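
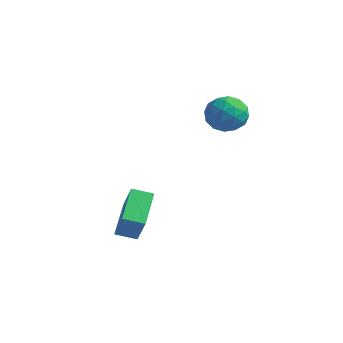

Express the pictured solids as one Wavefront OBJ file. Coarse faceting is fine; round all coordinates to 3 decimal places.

v 0.668 0.749 1.387
v 1.542 0.889 1.776
v 1.258 -0.369 0.464
v 2.132 -0.229 0.853
v 1.424 -0.621 1.383
v 1.06 0.069 1.953
v 1.74 0.451 0.287
v 1.376 1.141 0.857
v 2.205 0.705 1.096
v 2.01 0.042 1.774
v 0.79 0.478 0.466
v 0.595 -0.185 1.144
v 1.053 0.917 1.663
v 1.747 -0.397 0.577
v 1.331 -0.628 0.889
v 1.845 -0.545 1.117
v 0.77 0.435 1.767
v 1.284 0.518 1.995
v 1.214 -0.37 1.764
v 1.516 0.002 0.245
v 2.03 0.085 0.473
v 0.955 1.065 1.123
v 1.469 1.148 1.351
v 1.586 0.89 0.476
v 1.957 0.891 1.492
v 2.304 0.234 0.949
v 2.073 0.633 0.616
v 1.859 1.039 0.952
v 1.842 0.502 1.89
v 2.189 -0.155 1.347
v 1.773 -0.386 1.659
v 1.558 0.02 1.994
v 2.232 0.393 1.49
v 0.611 0.675 0.893
v 0.958 0.018 0.35
v 1.242 0.5 0.246
v 1.027 0.906 0.581
v 0.496 0.286 1.291
v 0.843 -0.371 0.748
v 0.941 -0.519 1.288
v 0.727 -0.113 1.624
v 0.568 0.127 0.75
v -0.981 -3.269 -3.585
v -0.17 -3.645 -2.246
v -0.28 -2.683 -3.845
v 0.53 -3.059 -2.505
v -0.17 -4.621 -4.455
v 0.64 -4.997 -3.115
v 0.53 -4.035 -4.714
v 1.341 -4.411 -3.375
f 1 38 17
f 38 12 41
f 17 41 6
f 38 41 17
f 1 17 13
f 17 6 18
f 13 18 2
f 17 18 13
f 1 13 22
f 13 2 23
f 22 23 8
f 13 23 22
f 1 22 34
f 22 8 37
f 34 37 11
f 22 37 34
f 1 34 38
f 34 11 42
f 38 42 12
f 34 42 38
f 2 18 29
f 18 6 32
f 29 32 10
f 18 32 29
f 6 41 19
f 41 12 40
f 19 40 5
f 41 40 19
f 12 42 39
f 42 11 35
f 39 35 3
f 42 35 39
f 11 37 36
f 37 8 24
f 36 24 7
f 37 24 36
f 8 23 28
f 23 2 25
f 28 25 9
f 23 25 28
f 4 30 16
f 30 10 31
f 16 31 5
f 30 31 16
f 4 16 14
f 16 5 15
f 14 15 3
f 16 15 14
f 4 14 21
f 14 3 20
f 21 20 7
f 14 20 21
f 4 21 26
f 21 7 27
f 26 27 9
f 21 27 26
f 4 26 30
f 26 9 33
f 30 33 10
f 26 33 30
f 5 31 19
f 31 10 32
f 19 32 6
f 31 32 19
f 3 15 39
f 15 5 40
f 39 40 12
f 15 40 39
f 7 20 36
f 20 3 35
f 36 35 11
f 20 35 36
f 9 27 28
f 27 7 24
f 28 24 8
f 27 24 28
f 10 33 29
f 33 9 25
f 29 25 2
f 33 25 29
f 44 46 43
f 47 44 43
f 43 46 45
f 45 47 43
f 44 50 46
f 48 44 47
f 48 50 44
f 46 50 45
f 49 47 45
f 45 50 49
f 49 48 47
f 50 48 49



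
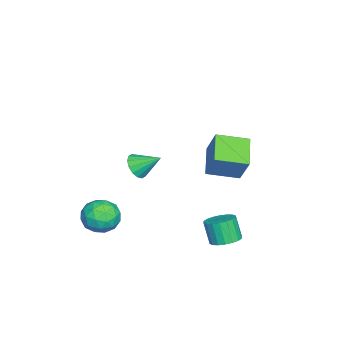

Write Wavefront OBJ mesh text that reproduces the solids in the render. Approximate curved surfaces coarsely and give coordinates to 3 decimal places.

v 1.717 1.826 0.708
v 0.063 1.533 1.574
v 1.19 3.558 0.285
v -0.465 3.266 1.151
v 2.465 2.454 2.349
v 0.81 2.162 3.215
v 1.937 4.187 1.926
v 0.283 3.894 2.792
v 1.331 -3.195 -3.621
v 2.44 -2.914 -3.853
v 1.92 -4.586 -2.487
v 3.029 -4.305 -2.719
v 2.364 -3.583 -2.088
v 2 -2.723 -2.789
v 2.36 -4.777 -3.551
v 1.996 -3.917 -4.252
v 3.076 -3.892 -3.81
v 3.078 -3.154 -2.905
v 1.282 -4.346 -3.435
v 1.284 -3.608 -2.53
v 1.834 -2.932 -3.836
v 2.526 -4.568 -2.504
v 2.135 -4.143 -2.133
v 2.787 -3.978 -2.269
v 1.575 -2.82 -3.211
v 2.227 -2.655 -3.347
v 2.182 -3.048 -2.31
v 2.133 -4.845 -2.993
v 2.785 -4.68 -3.129
v 1.573 -3.522 -4.071
v 2.225 -3.357 -4.207
v 2.178 -4.452 -4.03
v 2.859 -3.342 -3.947
v 3.206 -4.16 -3.281
v 2.813 -4.437 -3.77
v 2.599 -3.932 -4.182
v 2.861 -2.908 -3.416
v 3.207 -3.726 -2.75
v 2.816 -3.301 -2.379
v 2.602 -2.796 -2.79
v 3.235 -3.483 -3.391
v 1.153 -3.774 -3.59
v 1.499 -4.592 -2.924
v 1.758 -4.704 -3.55
v 1.544 -4.199 -3.961
v 1.154 -3.34 -3.059
v 1.501 -4.158 -2.393
v 1.761 -3.568 -2.158
v 1.547 -3.063 -2.57
v 1.125 -4.017 -2.949
v -4.007 -3.317 -3.079
v -3.237 -3.594 -2.704
v -3.953 -1.923 -2.161
v -3.107 -3.351 -3.08
v -3.219 -3.099 -3.456
v -3.541 -2.905 -3.731
v -3.989 -2.822 -3.831
v -4.441 -2.872 -3.73
v -4.777 -3.04 -3.454
v -4.906 -3.283 -3.078
v -4.795 -3.535 -2.703
v -4.472 -3.728 -2.428
v -4.025 -3.812 -2.328
v -3.573 -3.762 -2.429
v 1.83 2.984 -4.262
v 2.52 2.421 -4.246
v 2.14 1.994 -2.902
v 1.45 2.556 -2.918
v 2.674 2.754 -4.096
v 2.294 2.327 -2.753
v 2.661 3.133 -3.98
v 2.281 2.705 -2.636
v 2.483 3.481 -3.919
v 2.103 3.054 -2.575
v 2.176 3.732 -3.926
v 1.797 3.304 -2.582
v 1.801 3.834 -3.999
v 1.421 3.406 -2.656
v 1.431 3.767 -4.125
v 1.051 3.34 -2.782
v 1.14 3.546 -4.278
v 0.76 3.119 -2.934
v 0.986 3.213 -4.427
v 0.606 2.786 -3.084
v 0.999 2.835 -4.544
v 0.619 2.407 -3.2
v 1.177 2.486 -4.605
v 0.797 2.059 -3.261
v 1.483 2.236 -4.598
v 1.104 1.808 -3.254
v 1.859 2.134 -4.524
v 1.479 1.706 -3.181
v 2.229 2.2 -4.398
v 1.849 1.773 -3.055
f 2 4 1
f 5 2 1
f 1 4 3
f 3 5 1
f 2 8 4
f 6 2 5
f 6 8 2
f 4 8 3
f 7 5 3
f 3 8 7
f 7 6 5
f 8 6 7
f 9 46 25
f 46 20 49
f 25 49 14
f 46 49 25
f 9 25 21
f 25 14 26
f 21 26 10
f 25 26 21
f 9 21 30
f 21 10 31
f 30 31 16
f 21 31 30
f 9 30 42
f 30 16 45
f 42 45 19
f 30 45 42
f 9 42 46
f 42 19 50
f 46 50 20
f 42 50 46
f 10 26 37
f 26 14 40
f 37 40 18
f 26 40 37
f 14 49 27
f 49 20 48
f 27 48 13
f 49 48 27
f 20 50 47
f 50 19 43
f 47 43 11
f 50 43 47
f 19 45 44
f 45 16 32
f 44 32 15
f 45 32 44
f 16 31 36
f 31 10 33
f 36 33 17
f 31 33 36
f 12 38 24
f 38 18 39
f 24 39 13
f 38 39 24
f 12 24 22
f 24 13 23
f 22 23 11
f 24 23 22
f 12 22 29
f 22 11 28
f 29 28 15
f 22 28 29
f 12 29 34
f 29 15 35
f 34 35 17
f 29 35 34
f 12 34 38
f 34 17 41
f 38 41 18
f 34 41 38
f 13 39 27
f 39 18 40
f 27 40 14
f 39 40 27
f 11 23 47
f 23 13 48
f 47 48 20
f 23 48 47
f 15 28 44
f 28 11 43
f 44 43 19
f 28 43 44
f 17 35 36
f 35 15 32
f 36 32 16
f 35 32 36
f 18 41 37
f 41 17 33
f 37 33 10
f 41 33 37
f 52 51 54
f 52 54 53
f 54 51 55
f 54 55 53
f 55 51 56
f 55 56 53
f 56 51 57
f 56 57 53
f 57 51 58
f 57 58 53
f 58 51 59
f 58 59 53
f 59 51 60
f 59 60 53
f 60 51 61
f 60 61 53
f 61 51 62
f 61 62 53
f 62 51 63
f 62 63 53
f 63 51 64
f 63 64 53
f 64 51 52
f 64 52 53
f 66 65 69
f 66 69 67
f 67 69 70
f 67 70 68
f 69 65 71
f 69 71 70
f 70 71 72
f 70 72 68
f 71 65 73
f 71 73 72
f 72 73 74
f 72 74 68
f 73 65 75
f 73 75 74
f 74 75 76
f 74 76 68
f 75 65 77
f 75 77 76
f 76 77 78
f 76 78 68
f 77 65 79
f 77 79 78
f 78 79 80
f 78 80 68
f 79 65 81
f 79 81 80
f 80 81 82
f 80 82 68
f 81 65 83
f 81 83 82
f 82 83 84
f 82 84 68
f 83 65 85
f 83 85 84
f 84 85 86
f 84 86 68
f 85 65 87
f 85 87 86
f 86 87 88
f 86 88 68
f 87 65 89
f 87 89 88
f 88 89 90
f 88 90 68
f 89 65 91
f 89 91 90
f 90 91 92
f 90 92 68
f 91 65 93
f 91 93 92
f 92 93 94
f 92 94 68
f 93 65 66
f 93 66 94
f 94 66 67
f 94 67 68



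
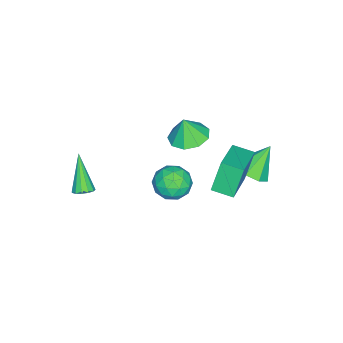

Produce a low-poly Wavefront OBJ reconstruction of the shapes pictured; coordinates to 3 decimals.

v 3.267 -3.126 2.818
v 3.514 -2.766 3.082
v 2.413 -3.714 4.422
v 3.267 -2.647 2.994
v 3.021 -2.681 2.85
v 2.852 -2.855 2.696
v 2.815 -3.116 2.581
v 2.922 -3.38 2.541
v 3.138 -3.563 2.589
v 3.395 -3.607 2.71
v 3.612 -3.499 2.865
v 3.719 -3.272 3.005
v 3.682 -2.999 3.086
v -0.653 1.619 2.304
v -1.23 1.832 3.781
v -0.716 2.623 2.135
v -1.293 2.836 3.612
v 1.293 1.864 3.028
v 0.716 2.077 4.505
v 1.23 2.868 2.859
v 0.653 3.081 4.336
v 0.966 0.735 2.312
v 1.784 0.81 2.715
v 0.796 -0.61 2.905
v 1.614 -0.535 3.308
v 0.916 -0.013 3.588
v 1.022 0.818 3.221
v 1.558 -0.618 2.399
v 1.664 0.213 2.032
v 2.15 -0.027 2.769
v 1.753 0.347 3.504
v 0.827 -0.147 2.116
v 0.43 0.227 2.851
v 1.39 0.891 2.461
v 1.19 -0.691 3.159
v 0.78 -0.384 3.323
v 1.261 -0.34 3.56
v 0.942 0.896 2.759
v 1.422 0.94 2.996
v 0.913 0.456 3.509
v 1.158 -0.74 2.624
v 1.638 -0.696 2.861
v 1.319 0.54 2.06
v 1.8 0.584 2.297
v 1.667 -0.256 2.111
v 2.086 0.443 2.73
v 1.986 -0.348 3.079
v 1.953 -0.397 2.545
v 2.015 0.092 2.329
v 1.852 0.663 3.162
v 1.752 -0.128 3.511
v 1.343 0.179 3.675
v 1.404 0.668 3.459
v 2.067 0.171 3.194
v 0.828 0.328 2.109
v 0.728 -0.463 2.458
v 1.176 -0.468 2.161
v 1.237 0.021 1.945
v 0.594 0.548 2.541
v 0.494 -0.243 2.89
v 0.565 0.108 3.291
v 0.627 0.597 3.075
v 0.513 0.029 2.426
v -2.046 2.414 1.309
v -1.27 2.445 1.784
v -2.854 2.986 2.591
v -1.396 3.038 1.44
v -1.903 3.265 1.019
v -2.493 2.994 0.768
v -2.822 2.383 0.834
v -2.696 1.79 1.178
v -2.189 1.563 1.598
v -1.599 1.834 1.849
v -2.543 -0.738 2.163
v -1.708 -1.206 2.001
v -2.437 -0.962 3.357
v -1.59 -0.562 2.112
v -1.918 -0.001 2.246
v -2.538 0.215 2.341
v -3.16 -0.014 2.353
v -3.493 -0.583 2.276
v -3.382 -1.224 2.146
v -2.878 -1.638 2.024
v -2.217 -1.631 1.967
f 2 1 4
f 2 4 3
f 4 1 5
f 4 5 3
f 5 1 6
f 5 6 3
f 6 1 7
f 6 7 3
f 7 1 8
f 7 8 3
f 8 1 9
f 8 9 3
f 9 1 10
f 9 10 3
f 10 1 11
f 10 11 3
f 11 1 12
f 11 12 3
f 12 1 13
f 12 13 3
f 13 1 2
f 13 2 3
f 15 17 14
f 18 15 14
f 14 17 16
f 16 18 14
f 15 21 17
f 19 15 18
f 19 21 15
f 17 21 16
f 20 18 16
f 16 21 20
f 20 19 18
f 21 19 20
f 22 59 38
f 59 33 62
f 38 62 27
f 59 62 38
f 22 38 34
f 38 27 39
f 34 39 23
f 38 39 34
f 22 34 43
f 34 23 44
f 43 44 29
f 34 44 43
f 22 43 55
f 43 29 58
f 55 58 32
f 43 58 55
f 22 55 59
f 55 32 63
f 59 63 33
f 55 63 59
f 23 39 50
f 39 27 53
f 50 53 31
f 39 53 50
f 27 62 40
f 62 33 61
f 40 61 26
f 62 61 40
f 33 63 60
f 63 32 56
f 60 56 24
f 63 56 60
f 32 58 57
f 58 29 45
f 57 45 28
f 58 45 57
f 29 44 49
f 44 23 46
f 49 46 30
f 44 46 49
f 25 51 37
f 51 31 52
f 37 52 26
f 51 52 37
f 25 37 35
f 37 26 36
f 35 36 24
f 37 36 35
f 25 35 42
f 35 24 41
f 42 41 28
f 35 41 42
f 25 42 47
f 42 28 48
f 47 48 30
f 42 48 47
f 25 47 51
f 47 30 54
f 51 54 31
f 47 54 51
f 26 52 40
f 52 31 53
f 40 53 27
f 52 53 40
f 24 36 60
f 36 26 61
f 60 61 33
f 36 61 60
f 28 41 57
f 41 24 56
f 57 56 32
f 41 56 57
f 30 48 49
f 48 28 45
f 49 45 29
f 48 45 49
f 31 54 50
f 54 30 46
f 50 46 23
f 54 46 50
f 65 64 67
f 65 67 66
f 67 64 68
f 67 68 66
f 68 64 69
f 68 69 66
f 69 64 70
f 69 70 66
f 70 64 71
f 70 71 66
f 71 64 72
f 71 72 66
f 72 64 73
f 72 73 66
f 73 64 65
f 73 65 66
f 75 74 77
f 75 77 76
f 77 74 78
f 77 78 76
f 78 74 79
f 78 79 76
f 79 74 80
f 79 80 76
f 80 74 81
f 80 81 76
f 81 74 82
f 81 82 76
f 82 74 83
f 82 83 76
f 83 74 84
f 83 84 76
f 84 74 75
f 84 75 76



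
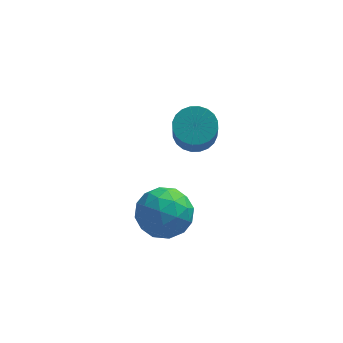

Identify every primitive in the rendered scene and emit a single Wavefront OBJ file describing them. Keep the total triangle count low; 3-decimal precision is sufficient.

v 3.674 2.525 1.768
v 4.383 2.422 1.695
v 4.375 1.311 3.2
v 3.666 1.415 3.272
v 4.377 2.648 1.862
v 4.369 1.537 3.366
v 4.265 2.855 2.014
v 4.257 1.744 3.519
v 4.062 3.012 2.129
v 4.054 1.902 3.634
v 3.8 3.095 2.189
v 3.792 1.985 3.694
v 3.52 3.091 2.185
v 3.511 1.981 3.689
v 3.262 3.002 2.117
v 3.254 1.891 3.622
v 3.068 2.839 1.996
v 3.059 1.728 3.501
v 2.965 2.629 1.84
v 2.957 1.518 3.345
v 2.971 2.403 1.674
v 2.963 1.292 3.178
v 3.083 2.196 1.521
v 3.075 1.085 3.026
v 3.286 2.038 1.406
v 3.278 0.928 2.911
v 3.548 1.955 1.346
v 3.54 0.845 2.851
v 3.829 1.959 1.351
v 3.82 0.849 2.855
v 4.086 2.049 1.418
v 4.078 0.938 2.923
v 4.281 2.212 1.539
v 4.272 1.101 3.044
v 2.074 1.368 -0.284
v 2.731 1.652 -0.997
v 2.669 -0.152 -0.343
v 3.326 0.132 -1.056
v 3.428 0.471 -0.11
v 3.061 1.41 -0.074
v 2.339 0.09 -1.266
v 1.972 1.029 -1.23
v 2.895 0.862 -1.603
v 3.568 1.098 -0.889
v 1.832 0.402 -0.451
v 2.505 0.638 0.263
v 2.35 1.643 -0.635
v 3.05 -0.143 -0.705
v 3.11 0.056 -0.149
v 3.496 0.223 -0.568
v 2.544 1.501 -0.093
v 2.93 1.668 -0.511
v 3.34 0.974 0.01
v 2.47 -0.168 -0.829
v 2.856 -0.001 -1.247
v 1.904 1.277 -0.772
v 2.29 1.444 -1.191
v 2.06 0.526 -1.35
v 2.833 1.346 -1.411
v 3.182 0.453 -1.445
v 2.602 0.428 -1.569
v 2.386 0.98 -1.548
v 3.228 1.485 -0.991
v 3.578 0.591 -1.025
v 3.638 0.79 -0.47
v 3.422 1.343 -0.448
v 3.324 1.021 -1.347
v 1.822 0.909 -0.315
v 2.172 0.015 -0.349
v 1.978 0.157 -0.892
v 1.762 0.71 -0.87
v 2.218 1.047 0.105
v 2.567 0.154 0.071
v 3.014 0.52 0.208
v 2.798 1.072 0.229
v 2.076 0.479 0.007
f 2 1 5
f 2 5 3
f 3 5 6
f 3 6 4
f 5 1 7
f 5 7 6
f 6 7 8
f 6 8 4
f 7 1 9
f 7 9 8
f 8 9 10
f 8 10 4
f 9 1 11
f 9 11 10
f 10 11 12
f 10 12 4
f 11 1 13
f 11 13 12
f 12 13 14
f 12 14 4
f 13 1 15
f 13 15 14
f 14 15 16
f 14 16 4
f 15 1 17
f 15 17 16
f 16 17 18
f 16 18 4
f 17 1 19
f 17 19 18
f 18 19 20
f 18 20 4
f 19 1 21
f 19 21 20
f 20 21 22
f 20 22 4
f 21 1 23
f 21 23 22
f 22 23 24
f 22 24 4
f 23 1 25
f 23 25 24
f 24 25 26
f 24 26 4
f 25 1 27
f 25 27 26
f 26 27 28
f 26 28 4
f 27 1 29
f 27 29 28
f 28 29 30
f 28 30 4
f 29 1 31
f 29 31 30
f 30 31 32
f 30 32 4
f 31 1 33
f 31 33 32
f 32 33 34
f 32 34 4
f 33 1 2
f 33 2 34
f 34 2 3
f 34 3 4
f 35 72 51
f 72 46 75
f 51 75 40
f 72 75 51
f 35 51 47
f 51 40 52
f 47 52 36
f 51 52 47
f 35 47 56
f 47 36 57
f 56 57 42
f 47 57 56
f 35 56 68
f 56 42 71
f 68 71 45
f 56 71 68
f 35 68 72
f 68 45 76
f 72 76 46
f 68 76 72
f 36 52 63
f 52 40 66
f 63 66 44
f 52 66 63
f 40 75 53
f 75 46 74
f 53 74 39
f 75 74 53
f 46 76 73
f 76 45 69
f 73 69 37
f 76 69 73
f 45 71 70
f 71 42 58
f 70 58 41
f 71 58 70
f 42 57 62
f 57 36 59
f 62 59 43
f 57 59 62
f 38 64 50
f 64 44 65
f 50 65 39
f 64 65 50
f 38 50 48
f 50 39 49
f 48 49 37
f 50 49 48
f 38 48 55
f 48 37 54
f 55 54 41
f 48 54 55
f 38 55 60
f 55 41 61
f 60 61 43
f 55 61 60
f 38 60 64
f 60 43 67
f 64 67 44
f 60 67 64
f 39 65 53
f 65 44 66
f 53 66 40
f 65 66 53
f 37 49 73
f 49 39 74
f 73 74 46
f 49 74 73
f 41 54 70
f 54 37 69
f 70 69 45
f 54 69 70
f 43 61 62
f 61 41 58
f 62 58 42
f 61 58 62
f 44 67 63
f 67 43 59
f 63 59 36
f 67 59 63



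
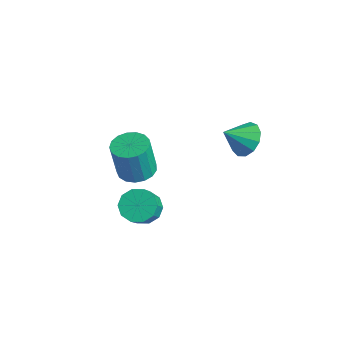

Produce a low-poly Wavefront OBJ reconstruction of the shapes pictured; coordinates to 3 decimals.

v 3.289 3.372 2.25
v 4.314 3.103 2.264
v 2.971 2.208 3.19
v 4.236 3.488 2.714
v 3.856 3.836 3.016
v 3.297 4.037 3.076
v 2.735 4.027 2.873
v 2.349 3.809 2.472
v 2.262 3.452 2.001
v 2.501 3.07 1.609
v 2.99 2.784 1.42
v 3.574 2.685 1.495
v 4.068 2.803 1.809
v 2.837 -2.386 -0.464
v 3.579 -2.553 -1.049
v 4.565 -3.522 0.478
v 3.823 -3.354 1.064
v 3.672 -2.033 -0.779
v 4.658 -3.002 0.748
v 3.446 -1.648 -0.389
v 4.432 -2.616 1.138
v 2.987 -1.544 -0.027
v 3.974 -2.513 1.5
v 2.471 -1.762 0.168
v 3.458 -2.731 1.695
v 2.095 -2.218 0.122
v 3.081 -3.187 1.649
v 2.002 -2.738 -0.148
v 2.988 -3.707 1.379
v 2.228 -3.124 -0.538
v 3.214 -4.092 0.989
v 2.686 -3.227 -0.9
v 3.673 -4.196 0.627
v 3.202 -3.009 -1.095
v 4.189 -3.978 0.432
v 0.9 -1.506 0.535
v 1.616 -0.806 0.671
v 1.556 -1.155 2.781
v 0.84 -1.854 2.645
v 1.203 -0.556 0.7
v 1.143 -0.905 2.811
v 0.721 -0.524 0.692
v 0.66 -0.873 2.802
v 0.279 -0.717 0.647
v 0.219 -1.065 2.758
v -0.02 -1.09 0.577
v -0.08 -1.439 2.688
v -0.108 -1.559 0.497
v -0.168 -1.907 2.608
v 0.035 -2.015 0.426
v -0.025 -2.364 2.536
v 0.376 -2.355 0.38
v 0.315 -2.703 2.49
v 0.837 -2.5 0.369
v 0.776 -2.849 2.479
v 1.312 -2.417 0.396
v 1.252 -2.766 2.506
v 1.693 -2.126 0.455
v 1.633 -2.474 2.565
v 1.893 -1.692 0.532
v 1.833 -2.041 2.643
v 1.865 -1.216 0.61
v 1.805 -1.565 2.721
f 2 1 4
f 2 4 3
f 4 1 5
f 4 5 3
f 5 1 6
f 5 6 3
f 6 1 7
f 6 7 3
f 7 1 8
f 7 8 3
f 8 1 9
f 8 9 3
f 9 1 10
f 9 10 3
f 10 1 11
f 10 11 3
f 11 1 12
f 11 12 3
f 12 1 13
f 12 13 3
f 13 1 2
f 13 2 3
f 15 14 18
f 15 18 16
f 16 18 19
f 16 19 17
f 18 14 20
f 18 20 19
f 19 20 21
f 19 21 17
f 20 14 22
f 20 22 21
f 21 22 23
f 21 23 17
f 22 14 24
f 22 24 23
f 23 24 25
f 23 25 17
f 24 14 26
f 24 26 25
f 25 26 27
f 25 27 17
f 26 14 28
f 26 28 27
f 27 28 29
f 27 29 17
f 28 14 30
f 28 30 29
f 29 30 31
f 29 31 17
f 30 14 32
f 30 32 31
f 31 32 33
f 31 33 17
f 32 14 34
f 32 34 33
f 33 34 35
f 33 35 17
f 34 14 15
f 34 15 35
f 35 15 16
f 35 16 17
f 37 36 40
f 37 40 38
f 38 40 41
f 38 41 39
f 40 36 42
f 40 42 41
f 41 42 43
f 41 43 39
f 42 36 44
f 42 44 43
f 43 44 45
f 43 45 39
f 44 36 46
f 44 46 45
f 45 46 47
f 45 47 39
f 46 36 48
f 46 48 47
f 47 48 49
f 47 49 39
f 48 36 50
f 48 50 49
f 49 50 51
f 49 51 39
f 50 36 52
f 50 52 51
f 51 52 53
f 51 53 39
f 52 36 54
f 52 54 53
f 53 54 55
f 53 55 39
f 54 36 56
f 54 56 55
f 55 56 57
f 55 57 39
f 56 36 58
f 56 58 57
f 57 58 59
f 57 59 39
f 58 36 60
f 58 60 59
f 59 60 61
f 59 61 39
f 60 36 62
f 60 62 61
f 61 62 63
f 61 63 39
f 62 36 37
f 62 37 63
f 63 37 38
f 63 38 39



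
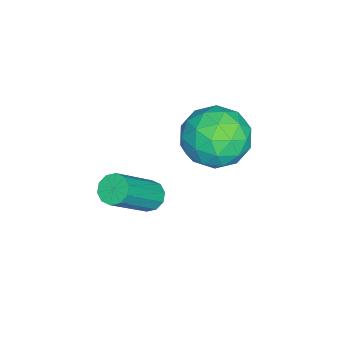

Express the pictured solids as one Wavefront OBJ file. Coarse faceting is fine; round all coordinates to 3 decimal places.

v 0.225 -0.433 -3.601
v 0.653 -0.396 -3.945
v 1.923 -1.13 -2.443
v 1.495 -1.167 -2.099
v 0.626 -0.101 -3.778
v 1.896 -0.835 -2.276
v 0.446 0.067 -3.544
v 1.717 -0.667 -2.042
v 0.182 0.045 -3.331
v 1.452 -0.69 -1.829
v -0.066 -0.16 -3.222
v 1.204 -0.895 -1.72
v -0.203 -0.47 -3.257
v 1.067 -1.204 -1.755
v -0.176 -0.765 -3.424
v 1.094 -1.499 -1.922
v 0.003 -0.933 -3.658
v 1.274 -1.667 -2.156
v 0.268 -0.91 -3.871
v 1.538 -1.645 -2.369
v 0.516 -0.705 -3.98
v 1.786 -1.44 -2.478
v 0.425 2.562 0.285
v 1.085 2.031 -0.471
v -0.725 1.129 0.291
v -0.065 0.598 -0.465
v 0.303 0.756 0.597
v 1.014 1.641 0.594
v -0.654 1.519 -0.774
v 0.057 2.404 -0.777
v 0.417 1.385 -1.125
v 1.009 0.914 -0.278
v -0.649 2.246 0.098
v -0.057 1.775 0.945
v 0.856 2.422 -0.093
v -0.496 0.738 -0.087
v -0.279 0.831 0.538
v 0.108 0.518 0.093
v 0.814 2.194 0.532
v 1.202 1.881 0.088
v 0.743 1.132 0.716
v -0.842 1.279 -0.268
v -0.454 0.966 -0.712
v 0.252 2.642 -0.273
v 0.639 2.329 -0.718
v -0.383 2.028 -0.896
v 0.851 1.73 -0.923
v 0.175 0.888 -0.919
v -0.171 1.43 -1.1
v 0.247 1.95 -1.102
v 1.199 1.453 -0.425
v 0.523 0.611 -0.421
v 0.74 0.704 0.203
v 1.157 1.225 0.201
v 0.807 1.074 -0.809
v -0.163 2.549 0.241
v -0.839 1.707 0.245
v -0.797 1.935 -0.381
v -0.38 2.456 -0.383
v 0.185 2.272 0.739
v -0.491 1.43 0.743
v 0.113 1.21 0.922
v 0.531 1.73 0.92
v -0.447 2.086 0.629
f 2 1 5
f 2 5 3
f 3 5 6
f 3 6 4
f 5 1 7
f 5 7 6
f 6 7 8
f 6 8 4
f 7 1 9
f 7 9 8
f 8 9 10
f 8 10 4
f 9 1 11
f 9 11 10
f 10 11 12
f 10 12 4
f 11 1 13
f 11 13 12
f 12 13 14
f 12 14 4
f 13 1 15
f 13 15 14
f 14 15 16
f 14 16 4
f 15 1 17
f 15 17 16
f 16 17 18
f 16 18 4
f 17 1 19
f 17 19 18
f 18 19 20
f 18 20 4
f 19 1 21
f 19 21 20
f 20 21 22
f 20 22 4
f 21 1 2
f 21 2 22
f 22 2 3
f 22 3 4
f 23 60 39
f 60 34 63
f 39 63 28
f 60 63 39
f 23 39 35
f 39 28 40
f 35 40 24
f 39 40 35
f 23 35 44
f 35 24 45
f 44 45 30
f 35 45 44
f 23 44 56
f 44 30 59
f 56 59 33
f 44 59 56
f 23 56 60
f 56 33 64
f 60 64 34
f 56 64 60
f 24 40 51
f 40 28 54
f 51 54 32
f 40 54 51
f 28 63 41
f 63 34 62
f 41 62 27
f 63 62 41
f 34 64 61
f 64 33 57
f 61 57 25
f 64 57 61
f 33 59 58
f 59 30 46
f 58 46 29
f 59 46 58
f 30 45 50
f 45 24 47
f 50 47 31
f 45 47 50
f 26 52 38
f 52 32 53
f 38 53 27
f 52 53 38
f 26 38 36
f 38 27 37
f 36 37 25
f 38 37 36
f 26 36 43
f 36 25 42
f 43 42 29
f 36 42 43
f 26 43 48
f 43 29 49
f 48 49 31
f 43 49 48
f 26 48 52
f 48 31 55
f 52 55 32
f 48 55 52
f 27 53 41
f 53 32 54
f 41 54 28
f 53 54 41
f 25 37 61
f 37 27 62
f 61 62 34
f 37 62 61
f 29 42 58
f 42 25 57
f 58 57 33
f 42 57 58
f 31 49 50
f 49 29 46
f 50 46 30
f 49 46 50
f 32 55 51
f 55 31 47
f 51 47 24
f 55 47 51



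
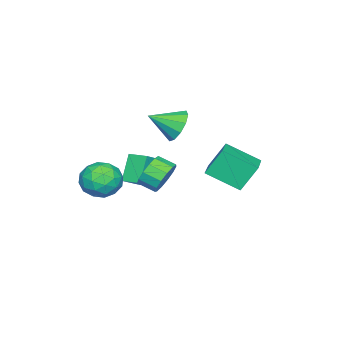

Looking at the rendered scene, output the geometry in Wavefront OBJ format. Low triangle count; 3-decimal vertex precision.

v 2.66 -0.858 -0.943
v 3.602 -0.819 -1.666
v 3.198 -2.601 -0.334
v 4.14 -2.562 -1.057
v 4.086 -1.844 -0.112
v 3.754 -0.767 -0.488
v 3.046 -2.653 -1.512
v 2.714 -1.576 -1.888
v 3.841 -1.929 -2.017
v 4.484 -1.429 -1.152
v 2.316 -1.991 -0.848
v 2.959 -1.491 0.017
v 3.084 -0.686 -1.357
v 3.716 -2.734 -0.643
v 3.685 -2.312 -0.087
v 4.239 -2.289 -0.512
v 3.173 -0.655 -0.666
v 3.727 -0.632 -1.09
v 4.011 -1.234 -0.177
v 3.073 -2.788 -0.91
v 3.627 -2.765 -1.334
v 2.561 -1.131 -1.488
v 3.115 -1.108 -1.913
v 2.789 -2.186 -1.823
v 3.778 -1.315 -1.989
v 4.094 -2.339 -1.632
v 3.451 -2.393 -1.899
v 3.256 -1.76 -2.12
v 4.156 -1.021 -1.481
v 4.472 -2.045 -1.123
v 4.44 -1.623 -0.568
v 4.245 -0.99 -0.789
v 4.296 -1.673 -1.687
v 2.328 -1.375 -0.877
v 2.644 -2.399 -0.519
v 2.555 -2.43 -1.211
v 2.36 -1.797 -1.432
v 2.706 -1.081 -0.368
v 3.022 -2.105 -0.011
v 3.544 -1.66 0.12
v 3.349 -1.027 -0.101
v 2.504 -1.747 -0.313
v -0.957 2.104 -1.134
v -1.521 2.808 0.366
v -1.374 3.893 -2.131
v -1.939 4.596 -0.631
v 0.579 2.644 -0.809
v 0.014 3.347 0.691
v 0.161 4.432 -1.806
v -0.403 5.136 -0.306
v 0.381 0.36 -1.852
v 0.975 0.733 -1.098
v 1.052 -0.246 -0.673
v 0.459 -0.62 -1.428
v 0.427 0.772 -0.909
v 0.504 -0.207 -0.485
v -0.135 0.679 -1.02
v -0.058 -0.3 -0.596
v -0.533 0.485 -1.395
v -0.456 -0.494 -0.971
v -0.641 0.252 -1.915
v -0.564 -0.728 -1.491
v -0.424 0.052 -2.415
v -0.347 -0.927 -1.991
v 0.048 -0.05 -2.737
v 0.126 -1.029 -2.312
v 0.627 -0.022 -2.777
v 0.704 -1.001 -2.353
v 1.127 0.127 -2.524
v 1.204 -0.852 -2.099
v 1.391 0.35 -2.057
v 1.468 -0.629 -1.633
v 1.334 0.576 -1.526
v 1.411 -0.403 -1.101
v -2.88 -2.982 -4.758
v -3.899 -3.099 -3.231
v -2.781 -1.836 -4.604
v -3.8 -1.954 -3.076
v -1.48 -3.226 -3.844
v -2.499 -3.344 -2.316
v -1.381 -2.081 -3.689
v -2.4 -2.198 -2.162
v 0.199 0.954 1.99
v 0.769 0.772 1.115
v 1.021 -0.314 2.79
v 1.092 1.21 1.479
v 1.073 1.551 2.038
v 0.721 1.664 2.579
v 0.17 1.506 2.895
v -0.371 1.137 2.865
v -0.694 0.698 2.501
v -0.675 0.357 1.942
v -0.323 0.244 1.401
v 0.228 0.403 1.085
f 1 38 17
f 38 12 41
f 17 41 6
f 38 41 17
f 1 17 13
f 17 6 18
f 13 18 2
f 17 18 13
f 1 13 22
f 13 2 23
f 22 23 8
f 13 23 22
f 1 22 34
f 22 8 37
f 34 37 11
f 22 37 34
f 1 34 38
f 34 11 42
f 38 42 12
f 34 42 38
f 2 18 29
f 18 6 32
f 29 32 10
f 18 32 29
f 6 41 19
f 41 12 40
f 19 40 5
f 41 40 19
f 12 42 39
f 42 11 35
f 39 35 3
f 42 35 39
f 11 37 36
f 37 8 24
f 36 24 7
f 37 24 36
f 8 23 28
f 23 2 25
f 28 25 9
f 23 25 28
f 4 30 16
f 30 10 31
f 16 31 5
f 30 31 16
f 4 16 14
f 16 5 15
f 14 15 3
f 16 15 14
f 4 14 21
f 14 3 20
f 21 20 7
f 14 20 21
f 4 21 26
f 21 7 27
f 26 27 9
f 21 27 26
f 4 26 30
f 26 9 33
f 30 33 10
f 26 33 30
f 5 31 19
f 31 10 32
f 19 32 6
f 31 32 19
f 3 15 39
f 15 5 40
f 39 40 12
f 15 40 39
f 7 20 36
f 20 3 35
f 36 35 11
f 20 35 36
f 9 27 28
f 27 7 24
f 28 24 8
f 27 24 28
f 10 33 29
f 33 9 25
f 29 25 2
f 33 25 29
f 44 46 43
f 47 44 43
f 43 46 45
f 45 47 43
f 44 50 46
f 48 44 47
f 48 50 44
f 46 50 45
f 49 47 45
f 45 50 49
f 49 48 47
f 50 48 49
f 52 51 55
f 52 55 53
f 53 55 56
f 53 56 54
f 55 51 57
f 55 57 56
f 56 57 58
f 56 58 54
f 57 51 59
f 57 59 58
f 58 59 60
f 58 60 54
f 59 51 61
f 59 61 60
f 60 61 62
f 60 62 54
f 61 51 63
f 61 63 62
f 62 63 64
f 62 64 54
f 63 51 65
f 63 65 64
f 64 65 66
f 64 66 54
f 65 51 67
f 65 67 66
f 66 67 68
f 66 68 54
f 67 51 69
f 67 69 68
f 68 69 70
f 68 70 54
f 69 51 71
f 69 71 70
f 70 71 72
f 70 72 54
f 71 51 73
f 71 73 72
f 72 73 74
f 72 74 54
f 73 51 52
f 73 52 74
f 74 52 53
f 74 53 54
f 76 78 75
f 79 76 75
f 75 78 77
f 77 79 75
f 76 82 78
f 80 76 79
f 80 82 76
f 78 82 77
f 81 79 77
f 77 82 81
f 81 80 79
f 82 80 81
f 84 83 86
f 84 86 85
f 86 83 87
f 86 87 85
f 87 83 88
f 87 88 85
f 88 83 89
f 88 89 85
f 89 83 90
f 89 90 85
f 90 83 91
f 90 91 85
f 91 83 92
f 91 92 85
f 92 83 93
f 92 93 85
f 93 83 94
f 93 94 85
f 94 83 84
f 94 84 85



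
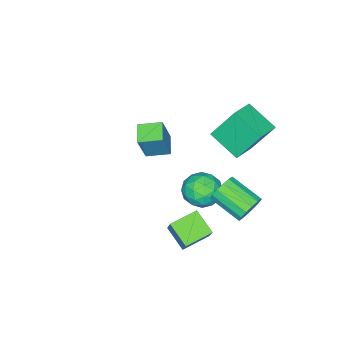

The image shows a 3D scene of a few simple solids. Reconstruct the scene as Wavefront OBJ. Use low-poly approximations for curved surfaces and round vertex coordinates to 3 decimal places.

v -4.083 1.224 4.564
v -2.572 1.367 5.005
v -3.979 2.945 3.652
v -2.468 3.087 4.093
v -3.452 0.213 2.727
v -1.941 0.355 3.168
v -3.348 1.933 1.815
v -1.837 2.076 2.256
v -2.551 2.527 -2.479
v -1.975 2.254 -3.129
v -1.974 0.401 -2.352
v -2.549 0.673 -1.701
v -1.7 2.402 -2.777
v -1.699 0.549 -1.999
v -1.652 2.584 -2.344
v -1.651 0.73 -1.567
v -1.846 2.75 -1.948
v -1.844 0.896 -1.171
v -2.228 2.856 -1.694
v -2.227 1.002 -0.917
v -2.697 2.874 -1.65
v -2.695 1.021 -0.873
v -3.126 2.799 -1.828
v -3.125 0.946 -1.051
v -3.401 2.651 -2.181
v -3.4 0.798 -1.403
v -3.449 2.47 -2.613
v -3.448 0.616 -1.836
v -3.256 2.304 -3.009
v -3.254 0.45 -2.232
v -2.873 2.198 -3.263
v -2.872 0.344 -2.486
v -2.405 2.179 -3.307
v -2.403 0.326 -2.53
v 0.232 0.931 -1.554
v 1.114 1.784 0.088
v 0.559 2.151 -2.364
v 1.441 3.004 -0.722
v 1.599 0.296 -1.958
v 2.481 1.149 -0.316
v 1.926 1.516 -2.768
v 2.808 2.369 -1.126
v -3.872 -3.648 -0.837
v -3.071 -3.569 1.048
v -2.955 -2.927 -1.258
v -2.154 -2.847 0.628
v -3.126 -4.753 -1.108
v -2.325 -4.673 0.778
v -2.209 -4.031 -1.528
v -1.408 -3.952 0.357
v -3.144 0.345 -2.574
v -2.243 0.431 -1.854
v -2.557 -1.351 -3.106
v -1.656 -1.265 -2.386
v -2.727 -1.374 -1.962
v -3.089 -0.326 -1.633
v -1.711 -0.594 -3.327
v -2.073 0.454 -2.998
v -1.357 -0.149 -2.319
v -1.985 -0.632 -1.476
v -2.815 -0.288 -3.484
v -3.443 -0.771 -2.641
v -2.745 0.537 -2.167
v -2.055 -1.457 -2.793
v -2.684 -1.521 -2.544
v -2.155 -1.47 -2.121
v -3.243 0.092 -2.038
v -2.713 0.142 -1.614
v -2.997 -0.919 -1.678
v -2.087 -1.062 -3.346
v -1.557 -1.012 -2.922
v -2.645 0.55 -2.839
v -2.116 0.601 -2.416
v -1.803 -0.001 -3.282
v -1.695 0.246 -2.017
v -1.35 -0.751 -2.33
v -1.382 -0.356 -2.883
v -1.595 0.26 -2.69
v -2.064 -0.037 -1.522
v -1.719 -1.034 -1.835
v -2.348 -1.098 -1.585
v -2.561 -0.482 -1.392
v -1.543 -0.378 -1.795
v -3.081 0.114 -3.125
v -2.736 -0.883 -3.438
v -2.239 -0.438 -3.568
v -2.452 0.178 -3.375
v -3.45 -0.169 -2.63
v -3.105 -1.166 -2.943
v -3.205 -1.18 -2.27
v -3.418 -0.564 -2.077
v -3.257 -0.542 -3.165
f 2 4 1
f 5 2 1
f 1 4 3
f 3 5 1
f 2 8 4
f 6 2 5
f 6 8 2
f 4 8 3
f 7 5 3
f 3 8 7
f 7 6 5
f 8 6 7
f 10 9 13
f 10 13 11
f 11 13 14
f 11 14 12
f 13 9 15
f 13 15 14
f 14 15 16
f 14 16 12
f 15 9 17
f 15 17 16
f 16 17 18
f 16 18 12
f 17 9 19
f 17 19 18
f 18 19 20
f 18 20 12
f 19 9 21
f 19 21 20
f 20 21 22
f 20 22 12
f 21 9 23
f 21 23 22
f 22 23 24
f 22 24 12
f 23 9 25
f 23 25 24
f 24 25 26
f 24 26 12
f 25 9 27
f 25 27 26
f 26 27 28
f 26 28 12
f 27 9 29
f 27 29 28
f 28 29 30
f 28 30 12
f 29 9 31
f 29 31 30
f 30 31 32
f 30 32 12
f 31 9 33
f 31 33 32
f 32 33 34
f 32 34 12
f 33 9 10
f 33 10 34
f 34 10 11
f 34 11 12
f 36 38 35
f 39 36 35
f 35 38 37
f 37 39 35
f 36 42 38
f 40 36 39
f 40 42 36
f 38 42 37
f 41 39 37
f 37 42 41
f 41 40 39
f 42 40 41
f 44 46 43
f 47 44 43
f 43 46 45
f 45 47 43
f 44 50 46
f 48 44 47
f 48 50 44
f 46 50 45
f 49 47 45
f 45 50 49
f 49 48 47
f 50 48 49
f 51 88 67
f 88 62 91
f 67 91 56
f 88 91 67
f 51 67 63
f 67 56 68
f 63 68 52
f 67 68 63
f 51 63 72
f 63 52 73
f 72 73 58
f 63 73 72
f 51 72 84
f 72 58 87
f 84 87 61
f 72 87 84
f 51 84 88
f 84 61 92
f 88 92 62
f 84 92 88
f 52 68 79
f 68 56 82
f 79 82 60
f 68 82 79
f 56 91 69
f 91 62 90
f 69 90 55
f 91 90 69
f 62 92 89
f 92 61 85
f 89 85 53
f 92 85 89
f 61 87 86
f 87 58 74
f 86 74 57
f 87 74 86
f 58 73 78
f 73 52 75
f 78 75 59
f 73 75 78
f 54 80 66
f 80 60 81
f 66 81 55
f 80 81 66
f 54 66 64
f 66 55 65
f 64 65 53
f 66 65 64
f 54 64 71
f 64 53 70
f 71 70 57
f 64 70 71
f 54 71 76
f 71 57 77
f 76 77 59
f 71 77 76
f 54 76 80
f 76 59 83
f 80 83 60
f 76 83 80
f 55 81 69
f 81 60 82
f 69 82 56
f 81 82 69
f 53 65 89
f 65 55 90
f 89 90 62
f 65 90 89
f 57 70 86
f 70 53 85
f 86 85 61
f 70 85 86
f 59 77 78
f 77 57 74
f 78 74 58
f 77 74 78
f 60 83 79
f 83 59 75
f 79 75 52
f 83 75 79



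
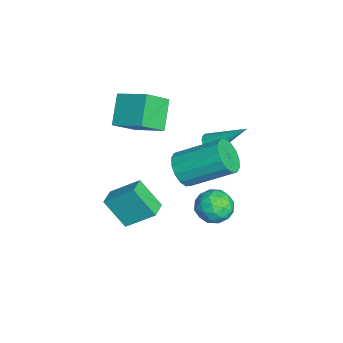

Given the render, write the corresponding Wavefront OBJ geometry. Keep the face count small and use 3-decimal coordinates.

v -0.549 -1.022 -3.812
v -1.027 -1.9 -2.575
v -0.289 0.216 -2.832
v -0.768 -0.662 -1.596
v 0.288 -1.298 -3.684
v -0.191 -2.176 -2.448
v 0.547 -0.06 -2.705
v 0.069 -0.938 -1.468
v 0.682 1.022 0.428
v 1.142 1.338 -0.213
v 1.458 3.155 0.911
v 0.998 2.838 1.552
v 0.729 1.462 -0.298
v 1.044 3.279 0.827
v 0.303 1.468 -0.188
v 0.618 3.285 0.937
v -0.022 1.355 0.087
v 0.294 3.172 1.212
v -0.157 1.152 0.453
v 0.158 2.969 1.578
v -0.068 0.914 0.812
v 0.248 2.731 1.937
v 0.222 0.705 1.069
v 0.538 2.522 2.193
v 0.636 0.581 1.153
v 0.951 2.398 2.278
v 1.062 0.575 1.043
v 1.377 2.392 2.168
v 1.386 0.688 0.768
v 1.702 2.505 1.893
v 1.522 0.891 0.402
v 1.837 2.708 1.527
v 1.432 1.129 0.043
v 1.748 2.946 1.168
v -3.282 2.359 -1.528
v -2.799 2.142 -1.494
v -2.718 3.841 -0.092
v -2.776 2.313 -1.68
v -2.868 2.495 -1.831
v -3.055 2.645 -1.913
v -3.294 2.73 -1.906
v -3.531 2.729 -1.814
v -3.71 2.644 -1.655
v -3.791 2.494 -1.468
v -3.755 2.312 -1.294
v -3.611 2.141 -1.175
v -3.392 2.02 -1.136
v -3.147 1.976 -1.187
v -2.933 2.02 -1.316
v -1.906 2.459 -4.087
v -1.411 3.204 -3.957
v -0.789 1.636 -3.623
v -0.294 2.381 -3.493
v -1.005 2.212 -2.961
v -1.695 2.721 -3.247
v -0.505 2.119 -4.333
v -1.195 2.628 -4.619
v -0.545 2.994 -4.109
v -0.854 3.052 -3.261
v -1.346 1.788 -4.319
v -1.655 1.846 -3.471
v -1.757 2.904 -4.063
v -0.443 1.936 -3.517
v -0.862 1.837 -3.204
v -0.57 2.275 -3.128
v -1.924 2.62 -3.646
v -1.633 3.058 -3.569
v -1.394 2.475 -2.984
v -0.567 1.782 -4.011
v -0.276 2.22 -3.934
v -1.63 2.565 -4.452
v -1.338 3.003 -4.376
v -0.806 2.365 -4.596
v -0.956 3.218 -4.076
v -0.3 2.734 -3.803
v -0.424 2.58 -4.296
v -0.829 2.879 -4.465
v -1.138 3.252 -3.577
v -0.481 2.768 -3.305
v -0.899 2.669 -2.992
v -1.305 2.969 -3.16
v -0.629 3.129 -3.667
v -1.719 2.072 -4.275
v -1.062 1.588 -4.003
v -0.895 1.871 -4.42
v -1.301 2.171 -4.588
v -1.9 2.106 -3.777
v -1.244 1.622 -3.504
v -1.371 1.961 -3.115
v -1.776 2.26 -3.284
v -1.571 1.711 -3.913
v -4.262 -0.574 0.692
v -3.402 0.628 1.355
v -3.111 -0.815 -0.363
v -2.251 0.387 0.3
v -3.629 -1.527 1.6
v -2.769 -0.325 2.263
v -2.478 -1.768 0.545
v -1.618 -0.566 1.208
f 2 4 1
f 5 2 1
f 1 4 3
f 3 5 1
f 2 8 4
f 6 2 5
f 6 8 2
f 4 8 3
f 7 5 3
f 3 8 7
f 7 6 5
f 8 6 7
f 10 9 13
f 10 13 11
f 11 13 14
f 11 14 12
f 13 9 15
f 13 15 14
f 14 15 16
f 14 16 12
f 15 9 17
f 15 17 16
f 16 17 18
f 16 18 12
f 17 9 19
f 17 19 18
f 18 19 20
f 18 20 12
f 19 9 21
f 19 21 20
f 20 21 22
f 20 22 12
f 21 9 23
f 21 23 22
f 22 23 24
f 22 24 12
f 23 9 25
f 23 25 24
f 24 25 26
f 24 26 12
f 25 9 27
f 25 27 26
f 26 27 28
f 26 28 12
f 27 9 29
f 27 29 28
f 28 29 30
f 28 30 12
f 29 9 31
f 29 31 30
f 30 31 32
f 30 32 12
f 31 9 33
f 31 33 32
f 32 33 34
f 32 34 12
f 33 9 10
f 33 10 34
f 34 10 11
f 34 11 12
f 36 35 38
f 36 38 37
f 38 35 39
f 38 39 37
f 39 35 40
f 39 40 37
f 40 35 41
f 40 41 37
f 41 35 42
f 41 42 37
f 42 35 43
f 42 43 37
f 43 35 44
f 43 44 37
f 44 35 45
f 44 45 37
f 45 35 46
f 45 46 37
f 46 35 47
f 46 47 37
f 47 35 48
f 47 48 37
f 48 35 49
f 48 49 37
f 49 35 36
f 49 36 37
f 50 87 66
f 87 61 90
f 66 90 55
f 87 90 66
f 50 66 62
f 66 55 67
f 62 67 51
f 66 67 62
f 50 62 71
f 62 51 72
f 71 72 57
f 62 72 71
f 50 71 83
f 71 57 86
f 83 86 60
f 71 86 83
f 50 83 87
f 83 60 91
f 87 91 61
f 83 91 87
f 51 67 78
f 67 55 81
f 78 81 59
f 67 81 78
f 55 90 68
f 90 61 89
f 68 89 54
f 90 89 68
f 61 91 88
f 91 60 84
f 88 84 52
f 91 84 88
f 60 86 85
f 86 57 73
f 85 73 56
f 86 73 85
f 57 72 77
f 72 51 74
f 77 74 58
f 72 74 77
f 53 79 65
f 79 59 80
f 65 80 54
f 79 80 65
f 53 65 63
f 65 54 64
f 63 64 52
f 65 64 63
f 53 63 70
f 63 52 69
f 70 69 56
f 63 69 70
f 53 70 75
f 70 56 76
f 75 76 58
f 70 76 75
f 53 75 79
f 75 58 82
f 79 82 59
f 75 82 79
f 54 80 68
f 80 59 81
f 68 81 55
f 80 81 68
f 52 64 88
f 64 54 89
f 88 89 61
f 64 89 88
f 56 69 85
f 69 52 84
f 85 84 60
f 69 84 85
f 58 76 77
f 76 56 73
f 77 73 57
f 76 73 77
f 59 82 78
f 82 58 74
f 78 74 51
f 82 74 78
f 93 95 92
f 96 93 92
f 92 95 94
f 94 96 92
f 93 99 95
f 97 93 96
f 97 99 93
f 95 99 94
f 98 96 94
f 94 99 98
f 98 97 96
f 99 97 98



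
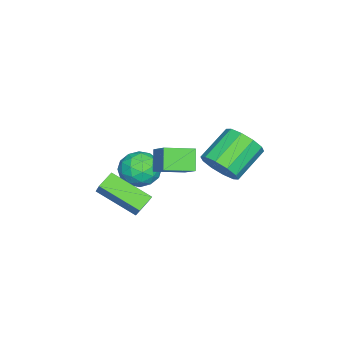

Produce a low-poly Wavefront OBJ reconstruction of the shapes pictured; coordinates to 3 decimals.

v 0.354 1.541 2.236
v 1.139 2.274 3.021
v 1.071 1.762 1.313
v 1.856 2.495 2.097
v 1.144 0.345 2.563
v 1.929 1.078 3.347
v 1.861 0.566 1.639
v 2.646 1.299 2.424
v -2.197 -0.412 -1.157
v -1.377 -0.585 -0.488
v -2.143 -2.075 -1.652
v -1.323 -2.248 -0.983
v -2.302 -2.05 -0.592
v -2.335 -1.022 -0.286
v -1.185 -1.638 -1.854
v -1.218 -0.61 -1.548
v -0.751 -1.343 -0.918
v -1.442 -1.597 -0.138
v -2.078 -1.063 -2.002
v -2.769 -1.317 -1.222
v -1.791 -0.353 -0.779
v -1.729 -2.307 -1.361
v -2.304 -2.191 -1.131
v -1.822 -2.292 -0.738
v -2.355 -0.61 -0.66
v -1.873 -0.712 -0.267
v -2.417 -1.572 -0.328
v -1.647 -1.948 -1.873
v -1.165 -2.05 -1.48
v -1.698 -0.368 -1.402
v -1.216 -0.469 -1.009
v -1.103 -1.088 -1.812
v -0.942 -0.9 -0.639
v -0.91 -1.877 -0.93
v -0.829 -1.518 -1.442
v -0.849 -0.914 -1.262
v -1.348 -1.049 -0.18
v -1.316 -2.027 -0.471
v -1.892 -1.91 -0.241
v -1.911 -1.306 -0.062
v -0.98 -1.495 -0.433
v -2.204 -0.633 -1.669
v -2.172 -1.611 -1.96
v -1.609 -1.354 -2.078
v -1.628 -0.75 -1.899
v -2.61 -0.783 -1.21
v -2.578 -1.76 -1.501
v -2.671 -1.746 -0.878
v -2.691 -1.142 -0.698
v -2.54 -1.165 -1.707
v -1.731 2.502 -0.14
v -1.043 3.079 0.424
v -2.561 3.834 1.504
v -3.249 3.258 0.94
v -1.232 3.436 -0.092
v -2.749 4.191 0.989
v -1.612 3.437 -0.625
v -3.129 4.192 0.455
v -2.037 3.081 -0.974
v -3.554 3.836 0.106
v -2.346 2.504 -1.004
v -3.863 3.259 0.076
v -2.419 1.926 -0.704
v -3.937 2.681 0.376
v -2.231 1.569 -0.189
v -3.748 2.324 0.892
v -1.851 1.568 0.345
v -3.368 2.323 1.425
v -1.426 1.924 0.694
v -2.943 2.679 1.774
v -1.117 2.501 0.724
v -2.634 3.256 1.804
v 2.625 0.013 -0.852
v 2.445 -1.896 0.185
v 1.903 0.329 -0.397
v 1.724 -1.58 0.641
v 3.536 0.52 0.239
v 3.357 -1.389 1.277
v 2.815 0.836 0.695
v 2.635 -1.073 1.732
f 2 4 1
f 5 2 1
f 1 4 3
f 3 5 1
f 2 8 4
f 6 2 5
f 6 8 2
f 4 8 3
f 7 5 3
f 3 8 7
f 7 6 5
f 8 6 7
f 9 46 25
f 46 20 49
f 25 49 14
f 46 49 25
f 9 25 21
f 25 14 26
f 21 26 10
f 25 26 21
f 9 21 30
f 21 10 31
f 30 31 16
f 21 31 30
f 9 30 42
f 30 16 45
f 42 45 19
f 30 45 42
f 9 42 46
f 42 19 50
f 46 50 20
f 42 50 46
f 10 26 37
f 26 14 40
f 37 40 18
f 26 40 37
f 14 49 27
f 49 20 48
f 27 48 13
f 49 48 27
f 20 50 47
f 50 19 43
f 47 43 11
f 50 43 47
f 19 45 44
f 45 16 32
f 44 32 15
f 45 32 44
f 16 31 36
f 31 10 33
f 36 33 17
f 31 33 36
f 12 38 24
f 38 18 39
f 24 39 13
f 38 39 24
f 12 24 22
f 24 13 23
f 22 23 11
f 24 23 22
f 12 22 29
f 22 11 28
f 29 28 15
f 22 28 29
f 12 29 34
f 29 15 35
f 34 35 17
f 29 35 34
f 12 34 38
f 34 17 41
f 38 41 18
f 34 41 38
f 13 39 27
f 39 18 40
f 27 40 14
f 39 40 27
f 11 23 47
f 23 13 48
f 47 48 20
f 23 48 47
f 15 28 44
f 28 11 43
f 44 43 19
f 28 43 44
f 17 35 36
f 35 15 32
f 36 32 16
f 35 32 36
f 18 41 37
f 41 17 33
f 37 33 10
f 41 33 37
f 52 51 55
f 52 55 53
f 53 55 56
f 53 56 54
f 55 51 57
f 55 57 56
f 56 57 58
f 56 58 54
f 57 51 59
f 57 59 58
f 58 59 60
f 58 60 54
f 59 51 61
f 59 61 60
f 60 61 62
f 60 62 54
f 61 51 63
f 61 63 62
f 62 63 64
f 62 64 54
f 63 51 65
f 63 65 64
f 64 65 66
f 64 66 54
f 65 51 67
f 65 67 66
f 66 67 68
f 66 68 54
f 67 51 69
f 67 69 68
f 68 69 70
f 68 70 54
f 69 51 71
f 69 71 70
f 70 71 72
f 70 72 54
f 71 51 52
f 71 52 72
f 72 52 53
f 72 53 54
f 74 76 73
f 77 74 73
f 73 76 75
f 75 77 73
f 74 80 76
f 78 74 77
f 78 80 74
f 76 80 75
f 79 77 75
f 75 80 79
f 79 78 77
f 80 78 79



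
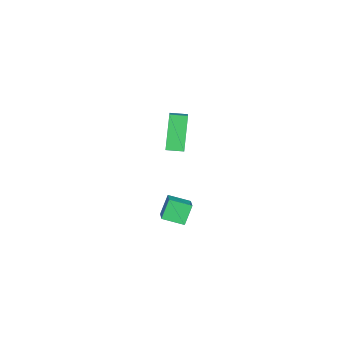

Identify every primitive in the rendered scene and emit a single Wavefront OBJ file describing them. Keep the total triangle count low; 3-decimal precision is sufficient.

v -2.197 0.589 4.313
v -0.845 0.558 5.408
v -2.123 1.544 4.249
v -0.77 1.513 5.343
v -0.83 0.367 2.617
v 0.523 0.336 3.711
v -0.755 1.322 2.552
v 0.597 1.291 3.647
v -1.337 0.467 -2.011
v -0.291 0.527 -1.368
v -1.165 1.695 -2.404
v -0.118 1.754 -1.761
v -0.682 0.046 -3.039
v 0.365 0.105 -2.396
v -0.509 1.273 -3.432
v 0.537 1.333 -2.789
f 2 4 1
f 5 2 1
f 1 4 3
f 3 5 1
f 2 8 4
f 6 2 5
f 6 8 2
f 4 8 3
f 7 5 3
f 3 8 7
f 7 6 5
f 8 6 7
f 10 12 9
f 13 10 9
f 9 12 11
f 11 13 9
f 10 16 12
f 14 10 13
f 14 16 10
f 12 16 11
f 15 13 11
f 11 16 15
f 15 14 13
f 16 14 15



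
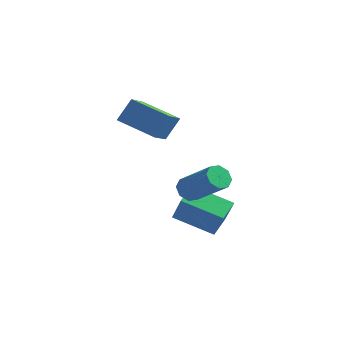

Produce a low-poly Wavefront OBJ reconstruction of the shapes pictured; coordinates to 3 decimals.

v 2.283 0.171 -3.494
v 2.864 -0.181 -2.269
v 2.207 1.215 -3.158
v 2.787 0.864 -1.933
v 3.953 0.516 -4.187
v 4.533 0.165 -2.962
v 3.876 1.561 -3.851
v 4.457 1.209 -2.626
v 0.085 3.572 -1.067
v 0.297 2.302 -0.401
v -1.68 3.585 -0.481
v -1.468 2.315 0.185
v 0.428 4.165 -0.045
v 0.64 2.895 0.621
v -1.337 4.178 0.541
v -1.125 2.908 1.207
v 3.065 0.07 -1.716
v 3.444 0.094 -2.181
v 4.954 -0.266 -0.969
v 4.575 -0.29 -0.504
v 3.382 0.504 -1.983
v 4.893 0.143 -0.77
v 3.135 0.66 -1.629
v 4.645 0.299 -0.416
v 2.847 0.47 -1.326
v 4.357 0.11 -0.113
v 2.686 0.046 -1.251
v 4.196 -0.314 -0.039
v 2.747 -0.363 -1.45
v 4.258 -0.724 -0.237
v 2.995 -0.519 -1.804
v 4.505 -0.88 -0.591
v 3.283 -0.33 -2.107
v 4.793 -0.69 -0.894
f 2 4 1
f 5 2 1
f 1 4 3
f 3 5 1
f 2 8 4
f 6 2 5
f 6 8 2
f 4 8 3
f 7 5 3
f 3 8 7
f 7 6 5
f 8 6 7
f 10 12 9
f 13 10 9
f 9 12 11
f 11 13 9
f 10 16 12
f 14 10 13
f 14 16 10
f 12 16 11
f 15 13 11
f 11 16 15
f 15 14 13
f 16 14 15
f 18 17 21
f 18 21 19
f 19 21 22
f 19 22 20
f 21 17 23
f 21 23 22
f 22 23 24
f 22 24 20
f 23 17 25
f 23 25 24
f 24 25 26
f 24 26 20
f 25 17 27
f 25 27 26
f 26 27 28
f 26 28 20
f 27 17 29
f 27 29 28
f 28 29 30
f 28 30 20
f 29 17 31
f 29 31 30
f 30 31 32
f 30 32 20
f 31 17 33
f 31 33 32
f 32 33 34
f 32 34 20
f 33 17 18
f 33 18 34
f 34 18 19
f 34 19 20



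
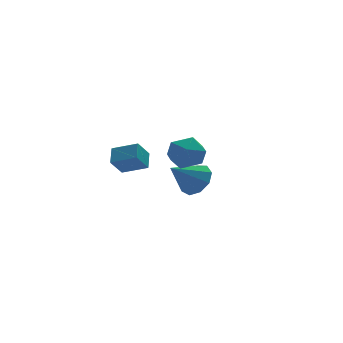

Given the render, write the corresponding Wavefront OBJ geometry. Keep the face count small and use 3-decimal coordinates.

v 2.252 2.317 -1.598
v 2.867 2.489 -0.802
v 0.848 1.983 -0.442
v 2.561 3.084 -1.002
v 2.112 3.32 -1.48
v 1.728 3.086 -2.014
v 1.589 2.492 -2.353
v 1.761 1.816 -2.339
v 2.163 1.374 -1.979
v 2.607 1.373 -1.44
v 2.885 1.814 -0.976
v -1.176 0.753 1.053
v -0.875 1.557 1.603
v -2.252 1.488 0.568
v -1.95 2.292 1.119
v -0.51 1.128 0.141
v -0.208 1.932 0.692
v -1.585 1.863 -0.343
v -1.284 2.667 0.207
v 0.069 -2.8 2.497
v 0.694 -3.148 3.209
v -1.034 -3.932 2.911
v -0.409 -4.28 3.623
v -0.839 -3.373 3.728
v -0.157 -2.673 3.473
v -0.183 -4.407 2.647
v 0.499 -3.707 2.392
v 0.538 -4.141 3.302
v 0.133 -3.503 3.97
v -0.473 -3.577 2.15
v -0.878 -2.939 2.818
f 2 1 4
f 2 4 3
f 4 1 5
f 4 5 3
f 5 1 6
f 5 6 3
f 6 1 7
f 6 7 3
f 7 1 8
f 7 8 3
f 8 1 9
f 8 9 3
f 9 1 10
f 9 10 3
f 10 1 11
f 10 11 3
f 11 1 2
f 11 2 3
f 13 15 12
f 16 13 12
f 12 15 14
f 14 16 12
f 13 19 15
f 17 13 16
f 17 19 13
f 15 19 14
f 18 16 14
f 14 19 18
f 18 17 16
f 19 17 18
f 20 31 25
f 20 25 21
f 20 21 27
f 20 27 30
f 20 30 31
f 21 25 29
f 25 31 24
f 31 30 22
f 30 27 26
f 27 21 28
f 23 29 24
f 23 24 22
f 23 22 26
f 23 26 28
f 23 28 29
f 24 29 25
f 22 24 31
f 26 22 30
f 28 26 27
f 29 28 21



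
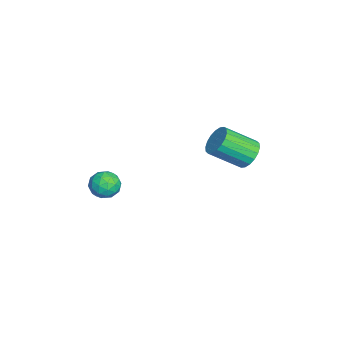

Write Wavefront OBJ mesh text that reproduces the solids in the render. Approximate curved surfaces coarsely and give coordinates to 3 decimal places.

v 2.286 -3.334 -2.938
v 3.013 -3.578 -2.478
v 1.447 -3.962 -1.942
v 2.174 -4.206 -1.482
v 1.945 -3.343 -1.533
v 2.464 -2.955 -2.148
v 1.996 -4.585 -2.272
v 2.515 -4.197 -2.887
v 2.834 -4.351 -2.067
v 2.802 -3.583 -1.61
v 1.658 -3.957 -2.81
v 1.626 -3.189 -2.353
v 2.724 -3.401 -2.795
v 1.736 -4.139 -1.625
v 1.602 -3.632 -1.654
v 2.029 -3.775 -1.384
v 2.4 -3.035 -2.601
v 2.828 -3.178 -2.331
v 2.2 -3.04 -1.775
v 1.632 -4.362 -2.089
v 2.06 -4.505 -1.819
v 2.431 -3.765 -3.036
v 2.858 -3.908 -2.766
v 2.26 -4.5 -2.645
v 3.046 -3.998 -2.283
v 2.552 -4.367 -1.698
v 2.448 -4.59 -2.162
v 2.753 -4.362 -2.524
v 3.027 -3.547 -2.015
v 2.533 -3.916 -1.429
v 2.398 -3.409 -1.459
v 2.704 -3.181 -1.821
v 2.921 -4.001 -1.773
v 1.927 -3.624 -2.991
v 1.433 -3.993 -2.405
v 1.756 -4.359 -2.599
v 2.062 -4.131 -2.961
v 1.908 -3.173 -2.722
v 1.414 -3.542 -2.137
v 1.707 -3.178 -1.896
v 2.012 -2.95 -2.258
v 1.539 -3.539 -2.647
v -2.588 3.503 -3.208
v -1.709 3.792 -2.953
v -1.493 2.046 -1.717
v -2.372 1.757 -1.972
v -1.958 3.972 -2.656
v -1.742 2.226 -1.42
v -2.332 4.058 -2.468
v -2.116 2.312 -1.232
v -2.757 4.035 -2.427
v -2.541 2.289 -1.191
v -3.148 3.906 -2.54
v -2.932 2.16 -1.305
v -3.428 3.698 -2.786
v -3.212 1.952 -1.55
v -3.542 3.45 -3.115
v -3.326 1.704 -1.88
v -3.467 3.214 -3.463
v -3.251 1.468 -2.227
v -3.218 3.034 -3.76
v -3.002 1.288 -2.524
v -2.844 2.948 -3.948
v -2.628 1.202 -2.712
v -2.419 2.971 -3.989
v -2.203 1.225 -2.753
v -2.028 3.1 -3.875
v -1.812 1.354 -2.64
v -1.748 3.308 -3.63
v -1.532 1.562 -2.394
v -1.634 3.556 -3.3
v -1.418 1.81 -2.065
f 1 38 17
f 38 12 41
f 17 41 6
f 38 41 17
f 1 17 13
f 17 6 18
f 13 18 2
f 17 18 13
f 1 13 22
f 13 2 23
f 22 23 8
f 13 23 22
f 1 22 34
f 22 8 37
f 34 37 11
f 22 37 34
f 1 34 38
f 34 11 42
f 38 42 12
f 34 42 38
f 2 18 29
f 18 6 32
f 29 32 10
f 18 32 29
f 6 41 19
f 41 12 40
f 19 40 5
f 41 40 19
f 12 42 39
f 42 11 35
f 39 35 3
f 42 35 39
f 11 37 36
f 37 8 24
f 36 24 7
f 37 24 36
f 8 23 28
f 23 2 25
f 28 25 9
f 23 25 28
f 4 30 16
f 30 10 31
f 16 31 5
f 30 31 16
f 4 16 14
f 16 5 15
f 14 15 3
f 16 15 14
f 4 14 21
f 14 3 20
f 21 20 7
f 14 20 21
f 4 21 26
f 21 7 27
f 26 27 9
f 21 27 26
f 4 26 30
f 26 9 33
f 30 33 10
f 26 33 30
f 5 31 19
f 31 10 32
f 19 32 6
f 31 32 19
f 3 15 39
f 15 5 40
f 39 40 12
f 15 40 39
f 7 20 36
f 20 3 35
f 36 35 11
f 20 35 36
f 9 27 28
f 27 7 24
f 28 24 8
f 27 24 28
f 10 33 29
f 33 9 25
f 29 25 2
f 33 25 29
f 44 43 47
f 44 47 45
f 45 47 48
f 45 48 46
f 47 43 49
f 47 49 48
f 48 49 50
f 48 50 46
f 49 43 51
f 49 51 50
f 50 51 52
f 50 52 46
f 51 43 53
f 51 53 52
f 52 53 54
f 52 54 46
f 53 43 55
f 53 55 54
f 54 55 56
f 54 56 46
f 55 43 57
f 55 57 56
f 56 57 58
f 56 58 46
f 57 43 59
f 57 59 58
f 58 59 60
f 58 60 46
f 59 43 61
f 59 61 60
f 60 61 62
f 60 62 46
f 61 43 63
f 61 63 62
f 62 63 64
f 62 64 46
f 63 43 65
f 63 65 64
f 64 65 66
f 64 66 46
f 65 43 67
f 65 67 66
f 66 67 68
f 66 68 46
f 67 43 69
f 67 69 68
f 68 69 70
f 68 70 46
f 69 43 71
f 69 71 70
f 70 71 72
f 70 72 46
f 71 43 44
f 71 44 72
f 72 44 45
f 72 45 46



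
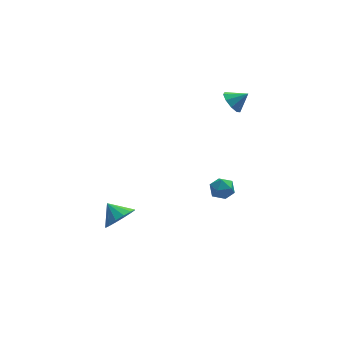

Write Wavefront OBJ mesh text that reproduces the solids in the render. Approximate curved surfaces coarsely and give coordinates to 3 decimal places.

v -3.74 -1.902 -1.641
v -3.281 -2.231 -0.915
v -4.18 -1.098 -0.999
v -2.987 -1.913 -1.113
v -2.895 -1.592 -1.452
v -3.029 -1.354 -1.842
v -3.354 -1.263 -2.178
v -3.782 -1.343 -2.371
v -4.199 -1.573 -2.368
v -4.493 -1.892 -2.17
v -4.585 -2.213 -1.831
v -4.451 -2.451 -1.441
v -4.126 -2.542 -1.104
v -3.698 -2.462 -0.912
v 2.303 0.944 -2.436
v 2.867 0.473 -2.388
v 1.673 0.127 -3.032
v 2.237 -0.344 -2.984
v 1.858 -0.16 -2.38
v 2.247 0.345 -2.012
v 2.293 0.255 -3.408
v 2.682 0.76 -3.04
v 2.861 0.048 -2.988
v 2.592 -0.209 -2.353
v 1.948 0.809 -3.067
v 1.679 0.552 -2.432
v 2.965 1.073 3.389
v 3.33 1.586 3.021
v 3.775 0.927 3.991
v 3.084 1.793 3.403
v 2.782 1.663 3.779
v 2.565 1.257 3.972
v 2.536 0.764 3.893
v 2.707 0.417 3.578
v 2.998 0.376 3.175
v 3.274 0.661 2.872
v 3.405 1.139 2.811
f 2 1 4
f 2 4 3
f 4 1 5
f 4 5 3
f 5 1 6
f 5 6 3
f 6 1 7
f 6 7 3
f 7 1 8
f 7 8 3
f 8 1 9
f 8 9 3
f 9 1 10
f 9 10 3
f 10 1 11
f 10 11 3
f 11 1 12
f 11 12 3
f 12 1 13
f 12 13 3
f 13 1 14
f 13 14 3
f 14 1 2
f 14 2 3
f 15 26 20
f 15 20 16
f 15 16 22
f 15 22 25
f 15 25 26
f 16 20 24
f 20 26 19
f 26 25 17
f 25 22 21
f 22 16 23
f 18 24 19
f 18 19 17
f 18 17 21
f 18 21 23
f 18 23 24
f 19 24 20
f 17 19 26
f 21 17 25
f 23 21 22
f 24 23 16
f 28 27 30
f 28 30 29
f 30 27 31
f 30 31 29
f 31 27 32
f 31 32 29
f 32 27 33
f 32 33 29
f 33 27 34
f 33 34 29
f 34 27 35
f 34 35 29
f 35 27 36
f 35 36 29
f 36 27 37
f 36 37 29
f 37 27 28
f 37 28 29



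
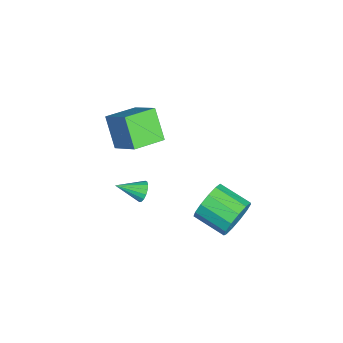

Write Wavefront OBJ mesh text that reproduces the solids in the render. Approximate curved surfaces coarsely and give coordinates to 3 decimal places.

v 2.393 -0.997 -0.709
v 2.765 -1.128 -1.092
v 2.527 -2.183 -0.171
v 2.909 -1.024 -0.898
v 2.934 -0.913 -0.66
v 2.836 -0.822 -0.434
v 2.636 -0.77 -0.271
v 2.38 -0.771 -0.208
v 2.127 -0.823 -0.26
v 1.935 -0.915 -0.415
v 1.848 -1.026 -0.637
v 1.886 -1.13 -0.876
v 2.04 -1.203 -1.077
v 2.274 -1.23 -1.193
v 2.536 -1.203 -1.199
v -2.687 -2.66 -3.108
v -3.696 -3.161 -1.717
v -3.656 -1.344 -3.337
v -4.665 -1.845 -1.946
v -1.595 -1.655 -1.954
v -2.604 -2.156 -0.563
v -2.564 -0.339 -2.183
v -3.573 -0.84 -0.792
v 1.474 3.141 -3.677
v 1.765 2.67 -4.557
v 0.956 1.287 -4.084
v 0.666 1.759 -3.203
v 2.185 2.559 -4.163
v 1.376 1.176 -3.69
v 2.379 2.632 -3.615
v 1.571 1.25 -3.142
v 2.286 2.868 -3.087
v 1.477 1.486 -2.614
v 1.935 3.19 -2.746
v 1.127 1.808 -2.272
v 1.438 3.497 -2.7
v 0.629 2.114 -2.227
v 0.952 3.69 -2.964
v 0.144 2.308 -2.491
v 0.632 3.71 -3.455
v -0.176 2.328 -2.982
v 0.58 3.549 -4.016
v -0.229 2.166 -3.543
v 0.811 3.258 -4.469
v 0.002 1.876 -3.996
v 1.253 2.93 -4.671
v 0.444 1.548 -4.197
f 2 1 4
f 2 4 3
f 4 1 5
f 4 5 3
f 5 1 6
f 5 6 3
f 6 1 7
f 6 7 3
f 7 1 8
f 7 8 3
f 8 1 9
f 8 9 3
f 9 1 10
f 9 10 3
f 10 1 11
f 10 11 3
f 11 1 12
f 11 12 3
f 12 1 13
f 12 13 3
f 13 1 14
f 13 14 3
f 14 1 15
f 14 15 3
f 15 1 2
f 15 2 3
f 17 19 16
f 20 17 16
f 16 19 18
f 18 20 16
f 17 23 19
f 21 17 20
f 21 23 17
f 19 23 18
f 22 20 18
f 18 23 22
f 22 21 20
f 23 21 22
f 25 24 28
f 25 28 26
f 26 28 29
f 26 29 27
f 28 24 30
f 28 30 29
f 29 30 31
f 29 31 27
f 30 24 32
f 30 32 31
f 31 32 33
f 31 33 27
f 32 24 34
f 32 34 33
f 33 34 35
f 33 35 27
f 34 24 36
f 34 36 35
f 35 36 37
f 35 37 27
f 36 24 38
f 36 38 37
f 37 38 39
f 37 39 27
f 38 24 40
f 38 40 39
f 39 40 41
f 39 41 27
f 40 24 42
f 40 42 41
f 41 42 43
f 41 43 27
f 42 24 44
f 42 44 43
f 43 44 45
f 43 45 27
f 44 24 46
f 44 46 45
f 45 46 47
f 45 47 27
f 46 24 25
f 46 25 47
f 47 25 26
f 47 26 27



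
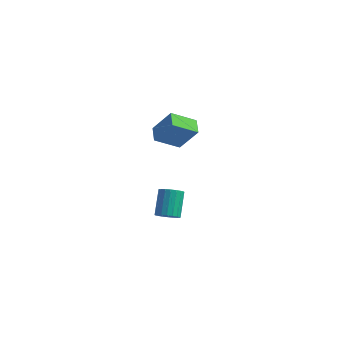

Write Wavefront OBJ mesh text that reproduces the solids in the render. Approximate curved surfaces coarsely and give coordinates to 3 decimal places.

v 1.525 0.564 3.085
v 0.952 1.376 3.391
v 2.538 1.6 2.234
v 1.965 2.412 2.54
v 2.575 0.748 4.56
v 2.002 1.56 4.866
v 3.588 1.784 3.709
v 3.015 2.596 4.015
v 1.69 1.705 -3.918
v 2.406 1.881 -3.852
v 2.006 3.012 -2.537
v 1.29 2.835 -2.602
v 2.296 2.1 -4.073
v 1.896 3.23 -2.758
v 2.067 2.24 -4.263
v 1.667 3.37 -2.948
v 1.763 2.274 -4.385
v 1.363 3.405 -3.07
v 1.444 2.195 -4.414
v 1.044 3.326 -3.099
v 1.174 2.019 -4.345
v 0.774 3.15 -3.03
v 1.007 1.781 -4.191
v 0.607 2.912 -2.876
v 0.974 1.528 -3.983
v 0.574 2.659 -2.668
v 1.084 1.31 -3.762
v 0.684 2.44 -2.447
v 1.313 1.17 -3.572
v 0.913 2.3 -2.257
v 1.617 1.135 -3.45
v 1.217 2.266 -2.135
v 1.936 1.214 -3.421
v 1.536 2.345 -2.106
v 2.206 1.39 -3.49
v 1.806 2.521 -2.175
v 2.373 1.628 -3.644
v 1.973 2.759 -2.329
f 2 4 1
f 5 2 1
f 1 4 3
f 3 5 1
f 2 8 4
f 6 2 5
f 6 8 2
f 4 8 3
f 7 5 3
f 3 8 7
f 7 6 5
f 8 6 7
f 10 9 13
f 10 13 11
f 11 13 14
f 11 14 12
f 13 9 15
f 13 15 14
f 14 15 16
f 14 16 12
f 15 9 17
f 15 17 16
f 16 17 18
f 16 18 12
f 17 9 19
f 17 19 18
f 18 19 20
f 18 20 12
f 19 9 21
f 19 21 20
f 20 21 22
f 20 22 12
f 21 9 23
f 21 23 22
f 22 23 24
f 22 24 12
f 23 9 25
f 23 25 24
f 24 25 26
f 24 26 12
f 25 9 27
f 25 27 26
f 26 27 28
f 26 28 12
f 27 9 29
f 27 29 28
f 28 29 30
f 28 30 12
f 29 9 31
f 29 31 30
f 30 31 32
f 30 32 12
f 31 9 33
f 31 33 32
f 32 33 34
f 32 34 12
f 33 9 35
f 33 35 34
f 34 35 36
f 34 36 12
f 35 9 37
f 35 37 36
f 36 37 38
f 36 38 12
f 37 9 10
f 37 10 38
f 38 10 11
f 38 11 12



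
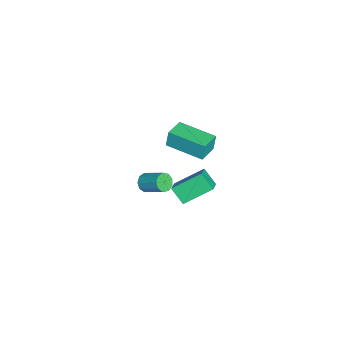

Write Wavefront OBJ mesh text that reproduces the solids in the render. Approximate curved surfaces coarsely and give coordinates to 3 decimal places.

v 2.186 -2.472 2.93
v 2.079 -2.352 3.897
v 3.042 -0.582 2.788
v 2.936 -0.461 3.755
v 3.244 -2.939 3.105
v 3.138 -2.818 4.072
v 4.101 -1.048 2.963
v 3.994 -0.928 3.93
v 0.819 -4.248 -2.906
v 1.302 -4.277 -3.243
v 1.905 -3.222 -2.471
v 1.421 -3.192 -2.134
v 1.04 -4.013 -3.4
v 1.643 -2.958 -2.628
v 0.675 -3.859 -3.326
v 1.278 -2.803 -2.554
v 0.377 -3.886 -3.055
v 0.979 -2.831 -2.283
v 0.285 -4.083 -2.715
v 0.888 -3.028 -1.943
v 0.443 -4.357 -2.464
v 1.046 -3.301 -1.692
v 0.777 -4.58 -2.42
v 1.38 -3.524 -1.648
v 1.13 -4.647 -2.603
v 1.733 -3.591 -1.831
v 1.338 -4.528 -2.928
v 1.94 -3.472 -2.156
v 0.846 -2.894 -3.298
v 0.425 -1.336 -2.258
v -0.008 -2.809 -3.771
v -0.43 -1.252 -2.73
v 1.35 -2.228 -4.09
v 0.928 -0.671 -3.049
v 0.495 -2.144 -4.562
v 0.074 -0.586 -3.522
f 2 4 1
f 5 2 1
f 1 4 3
f 3 5 1
f 2 8 4
f 6 2 5
f 6 8 2
f 4 8 3
f 7 5 3
f 3 8 7
f 7 6 5
f 8 6 7
f 10 9 13
f 10 13 11
f 11 13 14
f 11 14 12
f 13 9 15
f 13 15 14
f 14 15 16
f 14 16 12
f 15 9 17
f 15 17 16
f 16 17 18
f 16 18 12
f 17 9 19
f 17 19 18
f 18 19 20
f 18 20 12
f 19 9 21
f 19 21 20
f 20 21 22
f 20 22 12
f 21 9 23
f 21 23 22
f 22 23 24
f 22 24 12
f 23 9 25
f 23 25 24
f 24 25 26
f 24 26 12
f 25 9 27
f 25 27 26
f 26 27 28
f 26 28 12
f 27 9 10
f 27 10 28
f 28 10 11
f 28 11 12
f 30 32 29
f 33 30 29
f 29 32 31
f 31 33 29
f 30 36 32
f 34 30 33
f 34 36 30
f 32 36 31
f 35 33 31
f 31 36 35
f 35 34 33
f 36 34 35



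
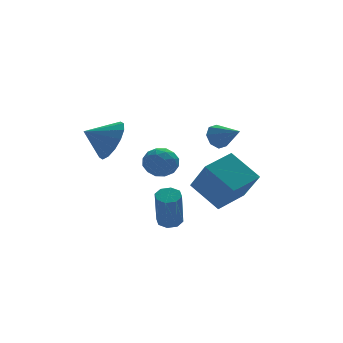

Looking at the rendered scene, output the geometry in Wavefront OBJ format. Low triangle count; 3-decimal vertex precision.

v -1.046 2.94 -0.472
v -0.576 3.299 0.372
v -2.134 3.04 0.092
v -0.687 3.732 0.08
v -0.894 3.952 -0.359
v -1.141 3.901 -0.829
v -1.363 3.592 -1.202
v -1.5 3.109 -1.38
v -1.515 2.58 -1.315
v -1.404 2.147 -1.023
v -1.197 1.927 -0.584
v -0.95 1.978 -0.115
v -0.728 2.287 0.259
v -0.591 2.771 0.437
v 0.077 -0.943 -3.435
v 0.309 -0.542 -3.222
v 0.035 -1.215 -1.652
v -0.197 -1.617 -1.865
v -0.075 -0.487 -3.266
v -0.349 -1.16 -1.696
v -0.37 -0.699 -3.408
v -0.644 -1.372 -1.838
v -0.403 -1.054 -3.566
v -0.677 -1.728 -1.996
v -0.155 -1.345 -3.648
v -0.429 -2.018 -2.078
v 0.229 -1.4 -3.604
v -0.045 -2.073 -2.034
v 0.524 -1.188 -3.462
v 0.25 -1.861 -1.892
v 0.557 -0.832 -3.304
v 0.283 -1.506 -1.734
v 0.991 4.357 -2.156
v 1.718 4.12 -1.961
v 0.622 3.14 -2.259
v 1.349 2.903 -2.064
v 0.89 3.252 -1.526
v 1.118 4.004 -1.462
v 1.222 3.256 -2.758
v 1.45 4.008 -2.694
v 1.86 3.44 -2.333
v 1.655 3.437 -1.571
v 0.685 3.823 -2.649
v 0.48 3.82 -1.887
v 1.387 4.345 -2.049
v 0.953 2.915 -2.171
v 0.683 3.12 -1.855
v 1.111 2.98 -1.74
v 1.034 4.277 -1.756
v 1.461 4.138 -1.641
v 0.975 3.627 -1.386
v 0.879 3.122 -2.579
v 1.306 2.983 -2.464
v 1.229 4.28 -2.48
v 1.657 4.14 -2.365
v 1.365 3.633 -2.834
v 1.898 3.806 -2.153
v 1.681 3.091 -2.214
v 1.606 3.298 -2.622
v 1.74 3.741 -2.584
v 1.777 3.805 -1.706
v 1.56 3.089 -1.767
v 1.29 3.294 -1.45
v 1.424 3.736 -1.413
v 1.861 3.405 -1.924
v 0.78 4.171 -2.453
v 0.563 3.455 -2.514
v 0.916 3.524 -2.807
v 1.05 3.966 -2.77
v 0.659 4.169 -2.006
v 0.442 3.454 -2.067
v 0.6 3.519 -1.636
v 0.734 3.962 -1.598
v 0.479 3.855 -2.296
v 2.275 -0.018 0.326
v 2.601 -0.096 -0.171
v 2.825 -0.942 0.834
v 2.802 0.188 0.128
v 2.694 0.352 0.544
v 2.341 0.299 0.832
v 1.948 0.061 0.824
v 1.747 -0.223 0.524
v 1.855 -0.387 0.109
v 2.208 -0.334 -0.179
v 1.826 1.898 -2.837
v 2.034 0.728 -1.459
v 3.128 2.552 -2.479
v 3.335 1.381 -1.1
v 2.625 0.859 -3.84
v 2.832 -0.312 -2.461
v 3.926 1.512 -3.481
v 4.134 0.342 -2.103
f 2 1 4
f 2 4 3
f 4 1 5
f 4 5 3
f 5 1 6
f 5 6 3
f 6 1 7
f 6 7 3
f 7 1 8
f 7 8 3
f 8 1 9
f 8 9 3
f 9 1 10
f 9 10 3
f 10 1 11
f 10 11 3
f 11 1 12
f 11 12 3
f 12 1 13
f 12 13 3
f 13 1 14
f 13 14 3
f 14 1 2
f 14 2 3
f 16 15 19
f 16 19 17
f 17 19 20
f 17 20 18
f 19 15 21
f 19 21 20
f 20 21 22
f 20 22 18
f 21 15 23
f 21 23 22
f 22 23 24
f 22 24 18
f 23 15 25
f 23 25 24
f 24 25 26
f 24 26 18
f 25 15 27
f 25 27 26
f 26 27 28
f 26 28 18
f 27 15 29
f 27 29 28
f 28 29 30
f 28 30 18
f 29 15 31
f 29 31 30
f 30 31 32
f 30 32 18
f 31 15 16
f 31 16 32
f 32 16 17
f 32 17 18
f 33 70 49
f 70 44 73
f 49 73 38
f 70 73 49
f 33 49 45
f 49 38 50
f 45 50 34
f 49 50 45
f 33 45 54
f 45 34 55
f 54 55 40
f 45 55 54
f 33 54 66
f 54 40 69
f 66 69 43
f 54 69 66
f 33 66 70
f 66 43 74
f 70 74 44
f 66 74 70
f 34 50 61
f 50 38 64
f 61 64 42
f 50 64 61
f 38 73 51
f 73 44 72
f 51 72 37
f 73 72 51
f 44 74 71
f 74 43 67
f 71 67 35
f 74 67 71
f 43 69 68
f 69 40 56
f 68 56 39
f 69 56 68
f 40 55 60
f 55 34 57
f 60 57 41
f 55 57 60
f 36 62 48
f 62 42 63
f 48 63 37
f 62 63 48
f 36 48 46
f 48 37 47
f 46 47 35
f 48 47 46
f 36 46 53
f 46 35 52
f 53 52 39
f 46 52 53
f 36 53 58
f 53 39 59
f 58 59 41
f 53 59 58
f 36 58 62
f 58 41 65
f 62 65 42
f 58 65 62
f 37 63 51
f 63 42 64
f 51 64 38
f 63 64 51
f 35 47 71
f 47 37 72
f 71 72 44
f 47 72 71
f 39 52 68
f 52 35 67
f 68 67 43
f 52 67 68
f 41 59 60
f 59 39 56
f 60 56 40
f 59 56 60
f 42 65 61
f 65 41 57
f 61 57 34
f 65 57 61
f 76 75 78
f 76 78 77
f 78 75 79
f 78 79 77
f 79 75 80
f 79 80 77
f 80 75 81
f 80 81 77
f 81 75 82
f 81 82 77
f 82 75 83
f 82 83 77
f 83 75 84
f 83 84 77
f 84 75 76
f 84 76 77
f 86 88 85
f 89 86 85
f 85 88 87
f 87 89 85
f 86 92 88
f 90 86 89
f 90 92 86
f 88 92 87
f 91 89 87
f 87 92 91
f 91 90 89
f 92 90 91



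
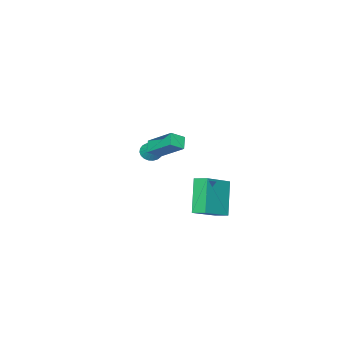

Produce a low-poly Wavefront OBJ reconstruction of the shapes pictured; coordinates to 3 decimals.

v -2.578 -2.52 -1.781
v -2.643 -0.918 -0.671
v -3.33 -2.201 -2.285
v -3.396 -0.599 -1.175
v -2.044 -2.121 -2.325
v -2.11 -0.519 -1.215
v -2.797 -1.802 -2.829
v -2.862 -0.2 -1.719
v 0.252 3.141 -1.499
v 0.117 3.916 -1.266
v -1.589 3.122 -2.508
v -1.725 3.897 -2.275
v 1.245 3.863 -3.325
v 1.109 4.638 -3.092
v -0.597 3.844 -4.334
v -0.732 4.619 -4.101
v -4.134 -3.695 -3.653
v -3.572 -3.708 -3.979
v -3.626 -2.945 -2.807
v -3.698 -3.497 -4.092
v -3.898 -3.32 -4.128
v -4.14 -3.207 -4.082
v -4.381 -3.18 -3.962
v -4.579 -3.241 -3.789
v -4.7 -3.381 -3.592
v -4.723 -3.575 -3.406
v -4.645 -3.79 -3.262
v -4.478 -3.989 -3.186
v -4.252 -4.137 -3.191
v -4.005 -4.208 -3.275
v -3.781 -4.191 -3.425
v -3.618 -4.088 -3.615
v -3.544 -3.918 -3.811
f 2 4 1
f 5 2 1
f 1 4 3
f 3 5 1
f 2 8 4
f 6 2 5
f 6 8 2
f 4 8 3
f 7 5 3
f 3 8 7
f 7 6 5
f 8 6 7
f 10 12 9
f 13 10 9
f 9 12 11
f 11 13 9
f 10 16 12
f 14 10 13
f 14 16 10
f 12 16 11
f 15 13 11
f 11 16 15
f 15 14 13
f 16 14 15
f 18 17 20
f 18 20 19
f 20 17 21
f 20 21 19
f 21 17 22
f 21 22 19
f 22 17 23
f 22 23 19
f 23 17 24
f 23 24 19
f 24 17 25
f 24 25 19
f 25 17 26
f 25 26 19
f 26 17 27
f 26 27 19
f 27 17 28
f 27 28 19
f 28 17 29
f 28 29 19
f 29 17 30
f 29 30 19
f 30 17 31
f 30 31 19
f 31 17 32
f 31 32 19
f 32 17 33
f 32 33 19
f 33 17 18
f 33 18 19

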